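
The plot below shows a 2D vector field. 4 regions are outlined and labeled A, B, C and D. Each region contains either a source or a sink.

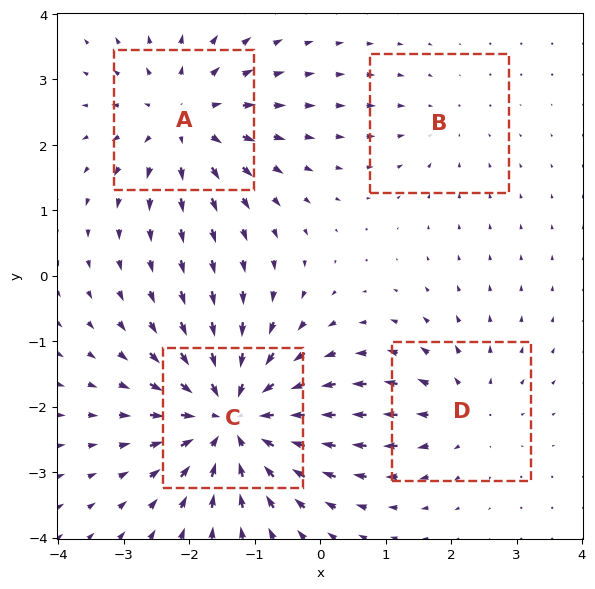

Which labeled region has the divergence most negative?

Divergence at each region's feature centre — A: about +5, B: about -2, C: about -7, D: about +3. Region C is most negative.

C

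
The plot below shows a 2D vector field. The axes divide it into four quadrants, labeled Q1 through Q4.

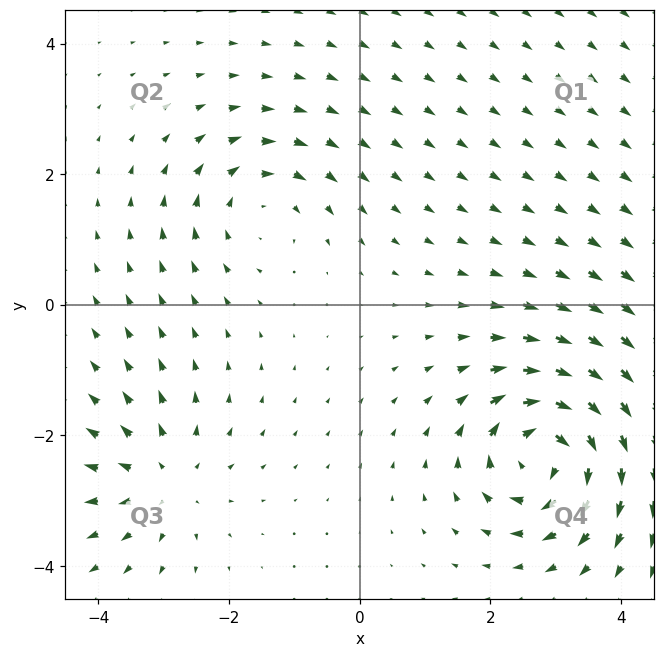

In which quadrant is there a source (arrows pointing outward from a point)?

The source sits at approximately (-3.0, -2.7), which lies in quadrant Q3. The divergence there is about +3, positive as expected for a source.

Q3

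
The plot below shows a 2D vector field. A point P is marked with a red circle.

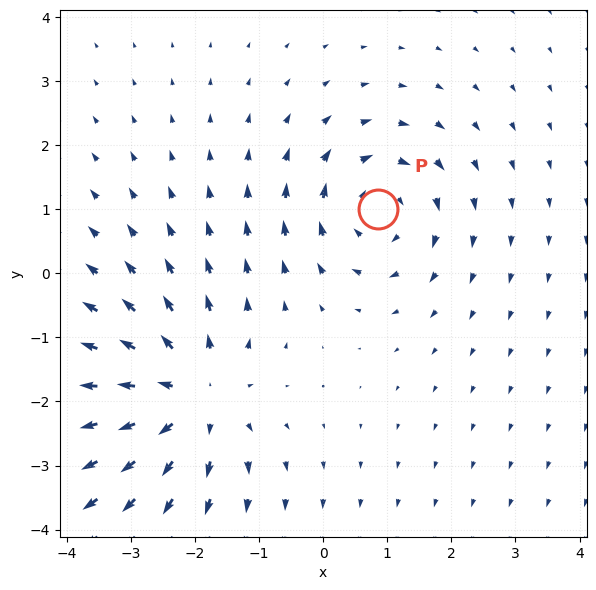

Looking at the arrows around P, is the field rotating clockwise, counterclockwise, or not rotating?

clockwise

Near P at (0.9, 1.0) the arrows circulate clockwise. The curl (z-component) there is about -3; negative curl means clockwise rotation.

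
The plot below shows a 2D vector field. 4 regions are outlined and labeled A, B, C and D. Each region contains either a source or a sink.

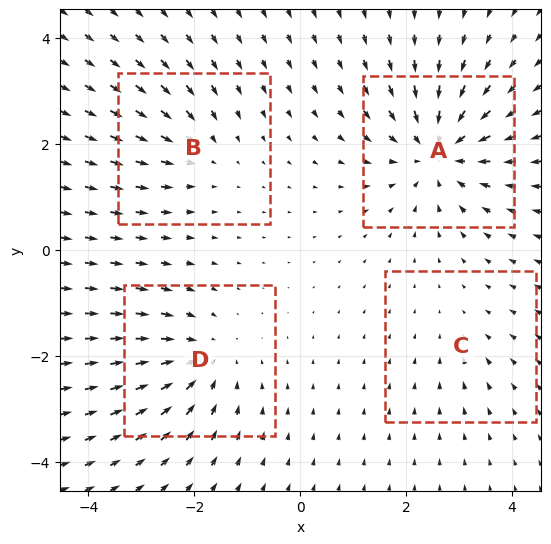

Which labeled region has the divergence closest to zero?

Divergence at each region's feature centre — A: about -7, B: about -3, C: about -2, D: about -5. Region C is closest to zero.

C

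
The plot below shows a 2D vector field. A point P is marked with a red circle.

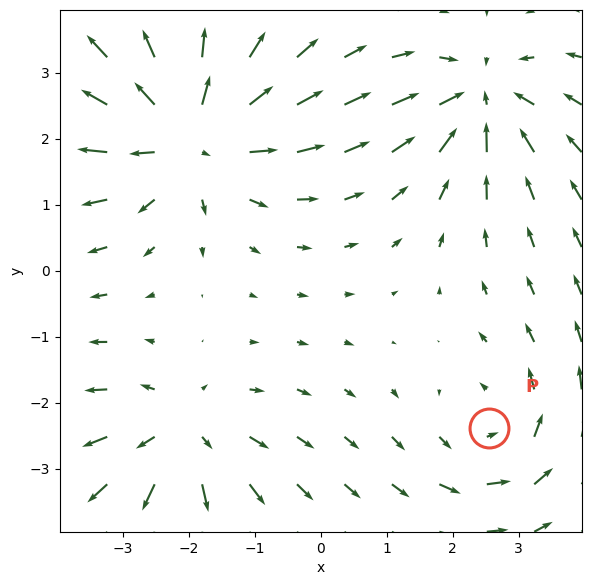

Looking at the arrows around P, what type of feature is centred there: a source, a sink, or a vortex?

At P (2.6, -2.4) the arrows circulate counterclockwise. Divergence ≈0, curl about +2 — near-zero divergence with nonzero curl is a vortex.

vortex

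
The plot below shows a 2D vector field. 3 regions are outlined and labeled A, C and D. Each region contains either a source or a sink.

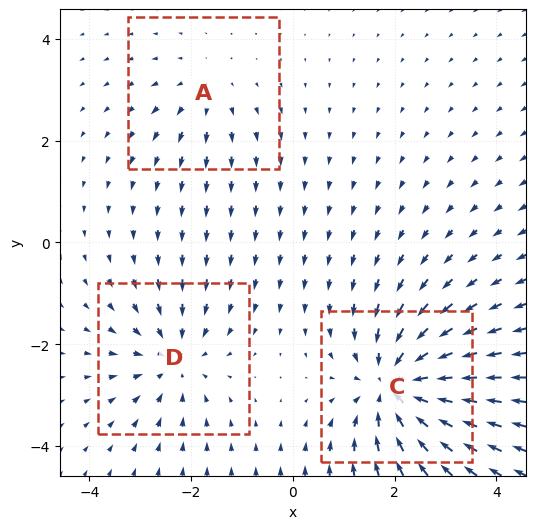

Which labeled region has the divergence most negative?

Divergence at each region's feature centre — A: about +2, C: about -5, D: about -3. Region C is most negative.

C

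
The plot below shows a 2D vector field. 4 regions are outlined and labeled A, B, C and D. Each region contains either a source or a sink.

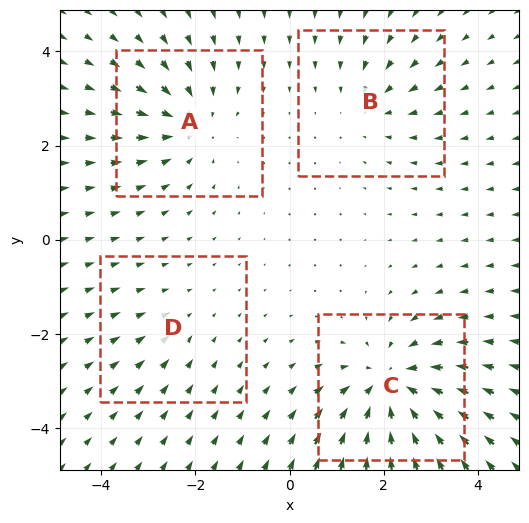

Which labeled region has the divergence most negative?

C

Divergence at each region's feature centre — A: about -4, B: about -3, C: about -6, D: about -2. Region C is most negative.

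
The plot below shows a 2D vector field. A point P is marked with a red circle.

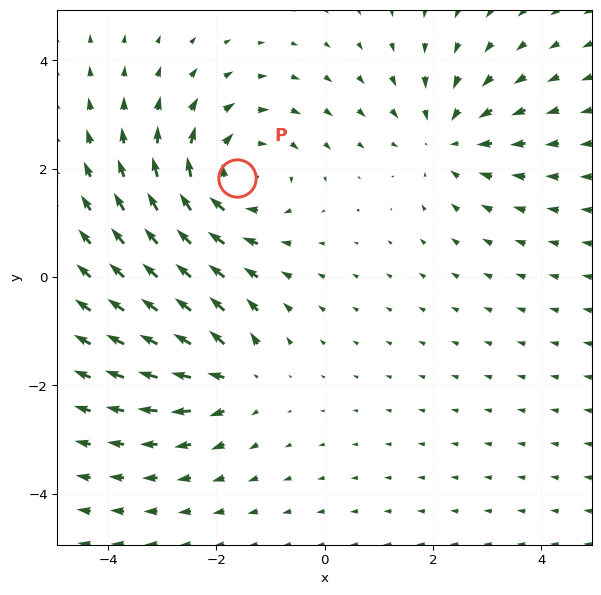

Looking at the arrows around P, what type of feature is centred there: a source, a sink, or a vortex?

vortex

At P (-1.6, 1.8) the arrows circulate clockwise. Divergence ≈0, curl about -4 — near-zero divergence with nonzero curl is a vortex.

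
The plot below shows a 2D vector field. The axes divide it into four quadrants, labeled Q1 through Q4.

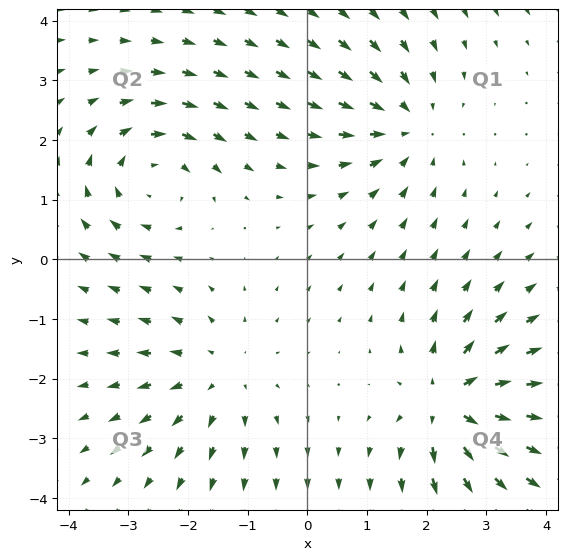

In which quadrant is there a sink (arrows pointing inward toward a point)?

The sink sits at approximately (1.7, 2.2), which lies in quadrant Q1. The divergence there is about -4, negative as expected for a sink.

Q1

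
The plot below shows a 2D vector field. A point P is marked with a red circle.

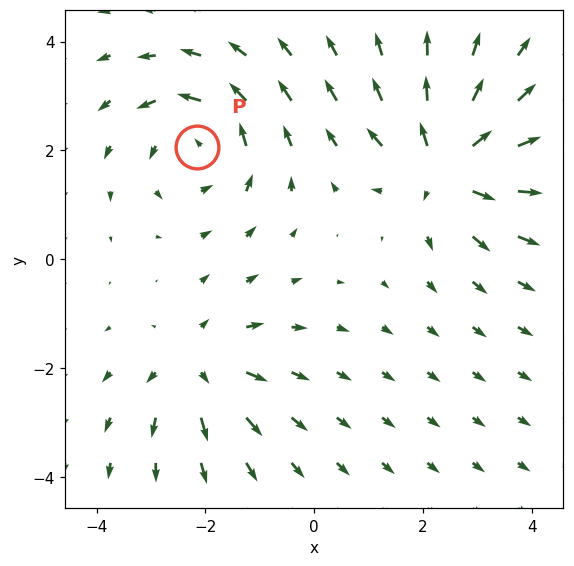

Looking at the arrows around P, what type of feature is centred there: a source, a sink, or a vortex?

At P (-2.2, 2.1) the arrows circulate counterclockwise. Divergence ≈0, curl about +4 — near-zero divergence with nonzero curl is a vortex.

vortex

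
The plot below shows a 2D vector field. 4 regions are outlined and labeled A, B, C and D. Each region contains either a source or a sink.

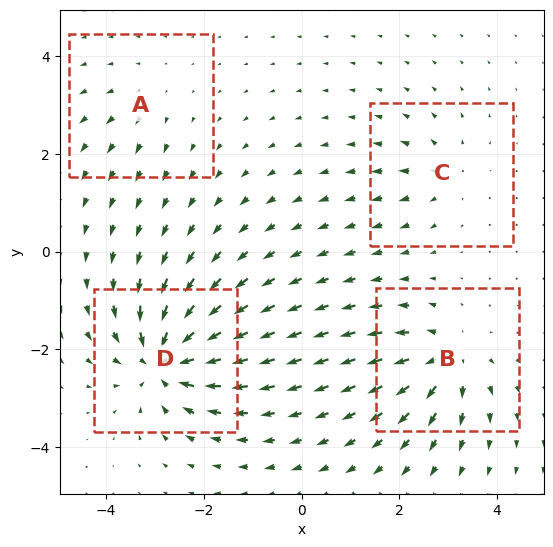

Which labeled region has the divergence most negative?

Divergence at each region's feature centre — A: about +3, B: about +6, C: about +4, D: about -9. Region D is most negative.

D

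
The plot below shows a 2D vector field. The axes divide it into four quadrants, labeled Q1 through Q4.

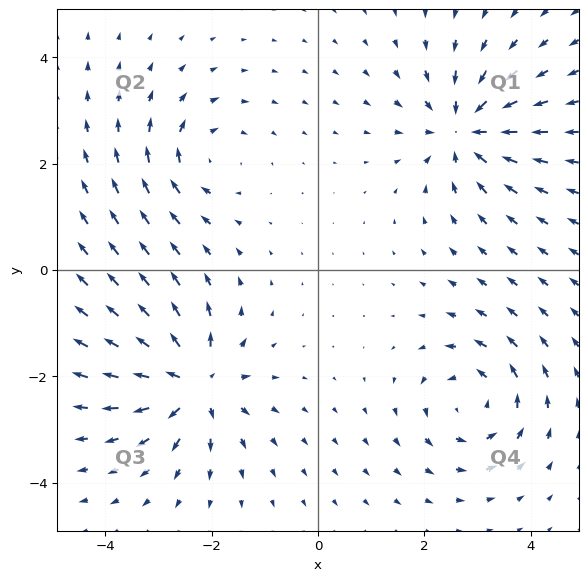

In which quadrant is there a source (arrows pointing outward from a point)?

Q3

The source sits at approximately (-2.3, -2.1), which lies in quadrant Q3. The divergence there is about +6, positive as expected for a source.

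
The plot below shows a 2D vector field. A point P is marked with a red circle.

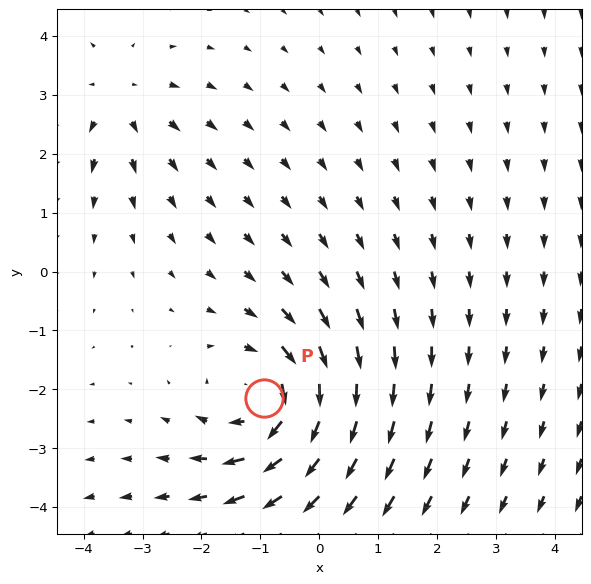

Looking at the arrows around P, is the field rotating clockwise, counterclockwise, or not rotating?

Near P at (-0.9, -2.2) the arrows circulate clockwise. The curl (z-component) there is about -5; negative curl means clockwise rotation.

clockwise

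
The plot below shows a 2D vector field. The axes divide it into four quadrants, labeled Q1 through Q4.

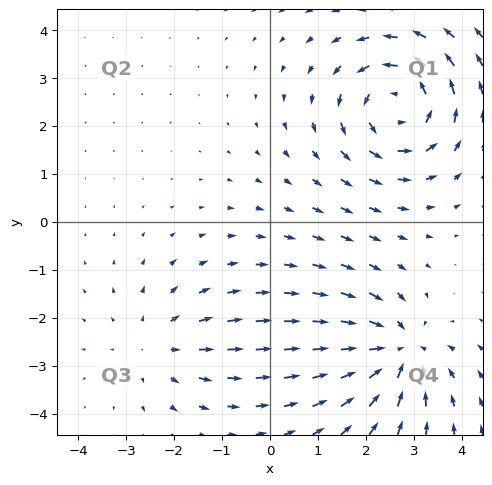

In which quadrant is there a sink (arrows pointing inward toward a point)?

Q4

The sink sits at approximately (2.7, -2.7), which lies in quadrant Q4. The divergence there is about -5, negative as expected for a sink.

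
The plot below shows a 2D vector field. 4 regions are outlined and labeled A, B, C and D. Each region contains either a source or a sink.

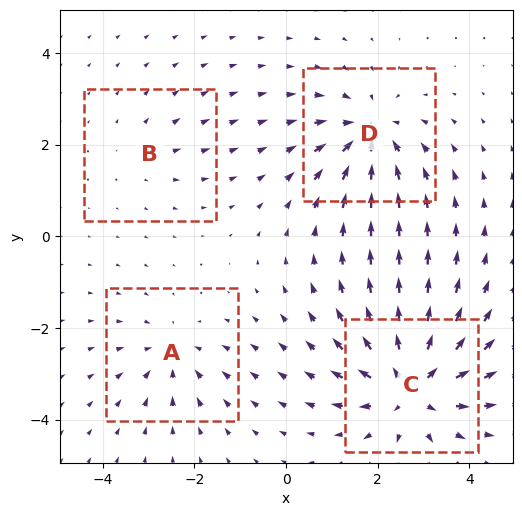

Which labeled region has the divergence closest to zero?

Divergence at each region's feature centre — A: about -4, B: about +2, C: about +7, D: about -5. Region B is closest to zero.

B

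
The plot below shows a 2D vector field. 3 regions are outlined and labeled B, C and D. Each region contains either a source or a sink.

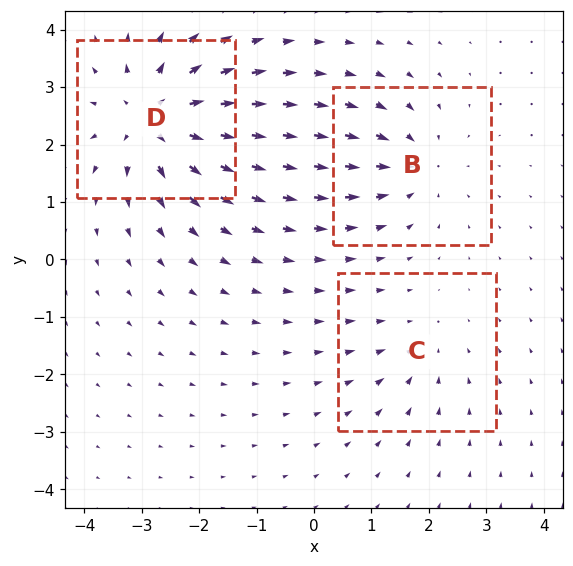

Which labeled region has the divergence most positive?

Divergence at each region's feature centre — B: about -3, C: about -2, D: about +5. Region D is most positive.

D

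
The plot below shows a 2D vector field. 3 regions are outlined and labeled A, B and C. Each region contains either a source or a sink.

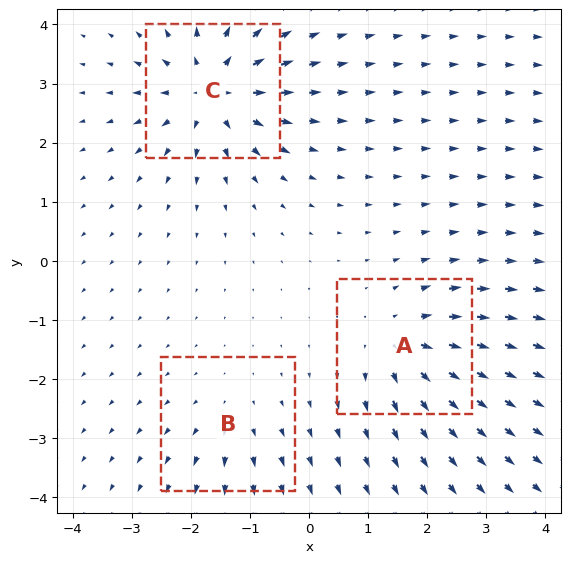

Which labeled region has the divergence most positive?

Divergence at each region's feature centre — A: about +4, B: about +2, C: about +6. Region C is most positive.

C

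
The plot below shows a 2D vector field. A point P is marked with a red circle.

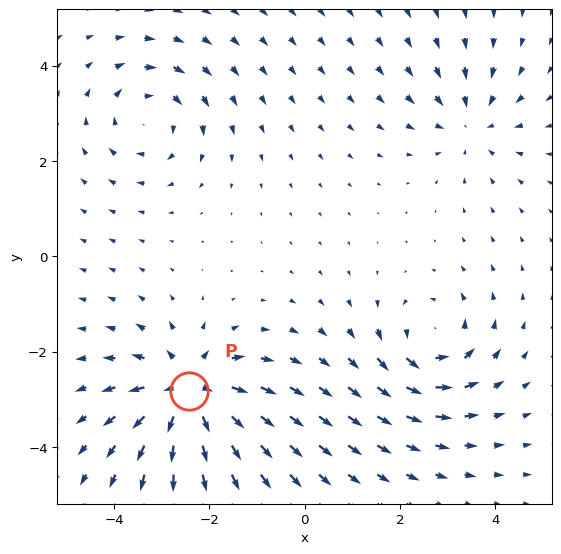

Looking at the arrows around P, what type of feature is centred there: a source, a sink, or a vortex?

At P (-2.4, -2.8) the arrows spread outward. Divergence about +6, curl ≈0 — positive divergence with near-zero curl is a source.

source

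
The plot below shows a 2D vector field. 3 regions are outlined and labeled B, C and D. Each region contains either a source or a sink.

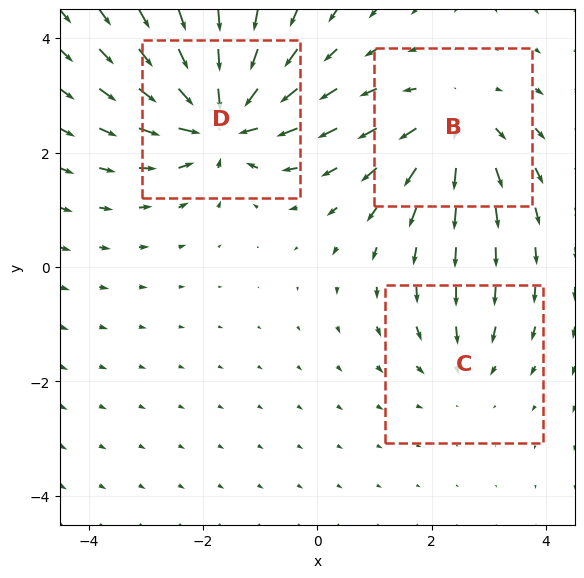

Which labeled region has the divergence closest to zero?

Divergence at each region's feature centre — B: about +4, C: about -2, D: about -5. Region C is closest to zero.

C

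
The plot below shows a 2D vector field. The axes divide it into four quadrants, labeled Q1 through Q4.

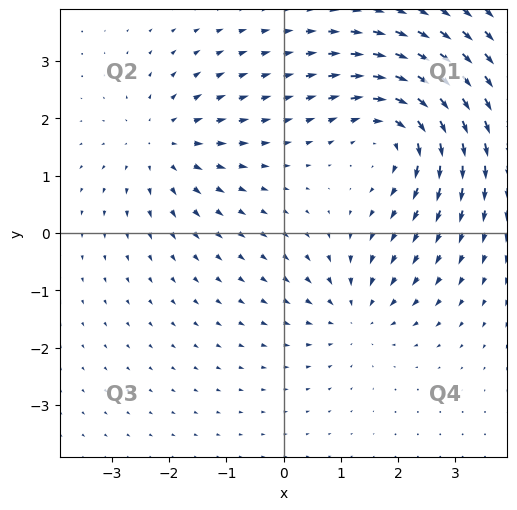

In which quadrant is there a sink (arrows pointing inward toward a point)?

The sink sits at approximately (1.3, -1.4), which lies in quadrant Q4. The divergence there is about -3, negative as expected for a sink.

Q4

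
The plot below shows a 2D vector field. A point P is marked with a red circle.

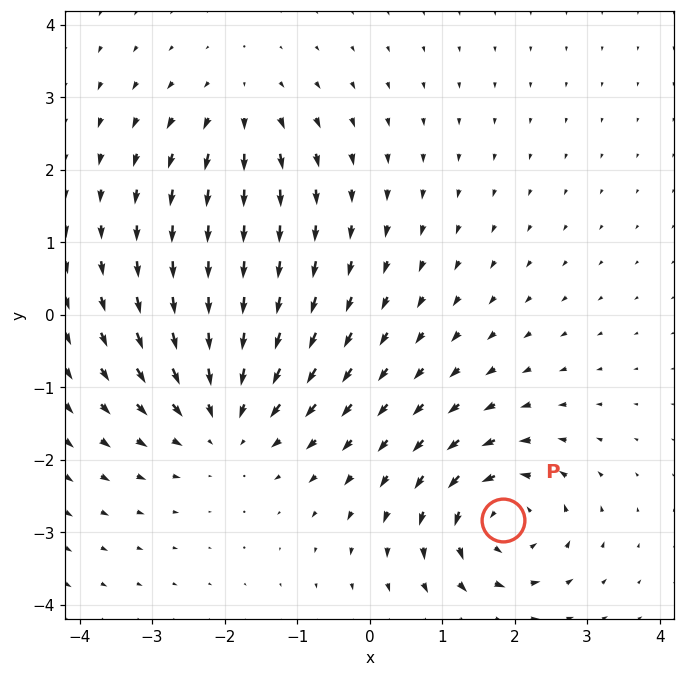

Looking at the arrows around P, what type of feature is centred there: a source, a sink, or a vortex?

At P (1.8, -2.8) the arrows circulate counterclockwise. Divergence ≈0, curl about +6 — near-zero divergence with nonzero curl is a vortex.

vortex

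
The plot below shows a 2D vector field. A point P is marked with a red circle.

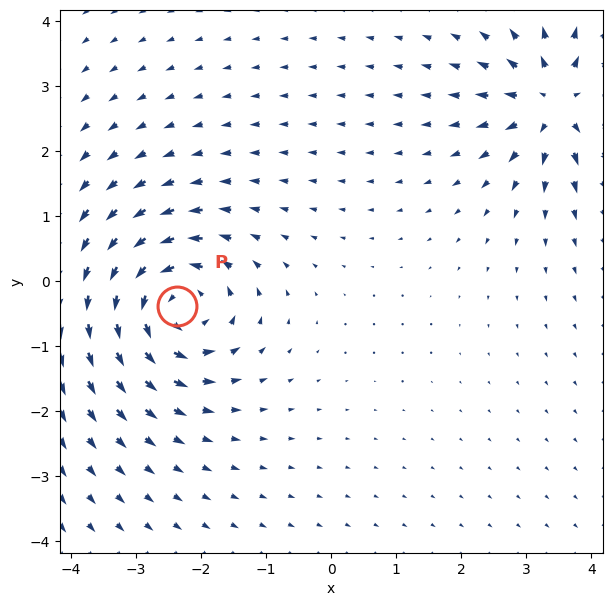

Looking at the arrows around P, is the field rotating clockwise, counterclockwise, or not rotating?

Near P at (-2.4, -0.4) the arrows circulate counterclockwise. The curl (z-component) there is about +4; positive curl means counterclockwise rotation.

counterclockwise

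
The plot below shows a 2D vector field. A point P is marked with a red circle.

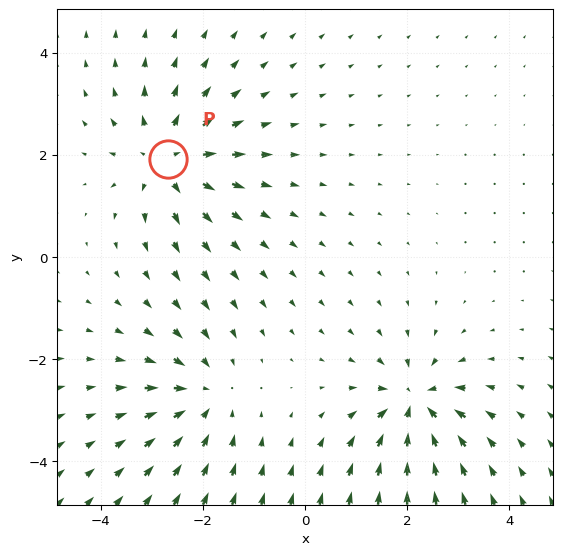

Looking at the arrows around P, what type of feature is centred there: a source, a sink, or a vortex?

source

At P (-2.7, 1.9) the arrows spread outward. Divergence about +4, curl ≈0 — positive divergence with near-zero curl is a source.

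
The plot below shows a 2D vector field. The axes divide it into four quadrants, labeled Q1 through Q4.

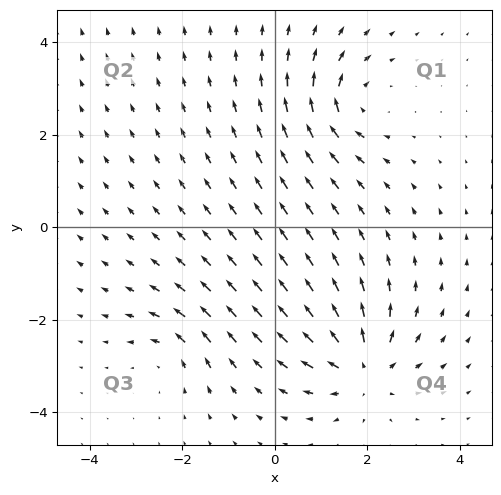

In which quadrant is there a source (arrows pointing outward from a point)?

The source sits at approximately (1.9, -3.0), which lies in quadrant Q4. The divergence there is about +6, positive as expected for a source.

Q4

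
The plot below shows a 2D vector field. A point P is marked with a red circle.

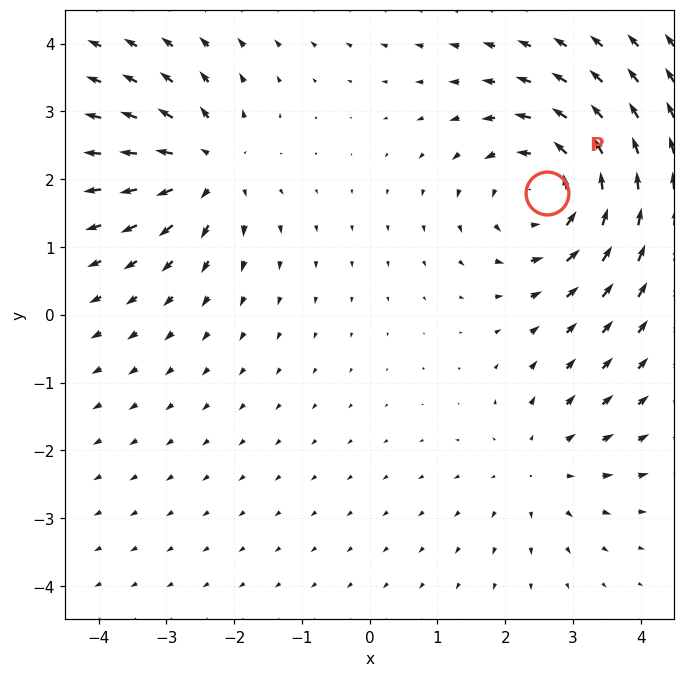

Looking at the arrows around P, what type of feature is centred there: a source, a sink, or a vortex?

vortex

At P (2.6, 1.8) the arrows circulate counterclockwise. Divergence ≈0, curl about +5 — near-zero divergence with nonzero curl is a vortex.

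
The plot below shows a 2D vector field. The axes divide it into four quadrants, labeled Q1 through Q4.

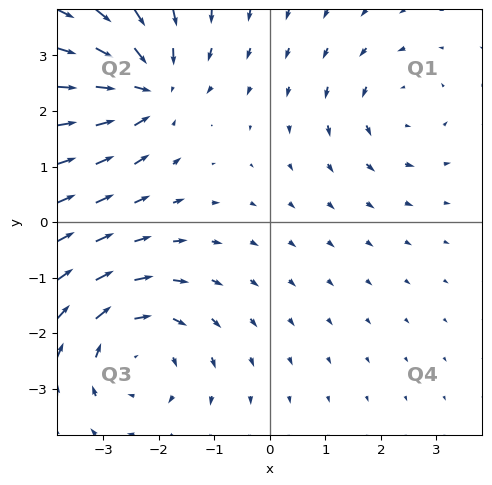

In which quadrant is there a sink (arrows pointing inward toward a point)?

The sink sits at approximately (-2.2, 2.4), which lies in quadrant Q2. The divergence there is about -5, negative as expected for a sink.

Q2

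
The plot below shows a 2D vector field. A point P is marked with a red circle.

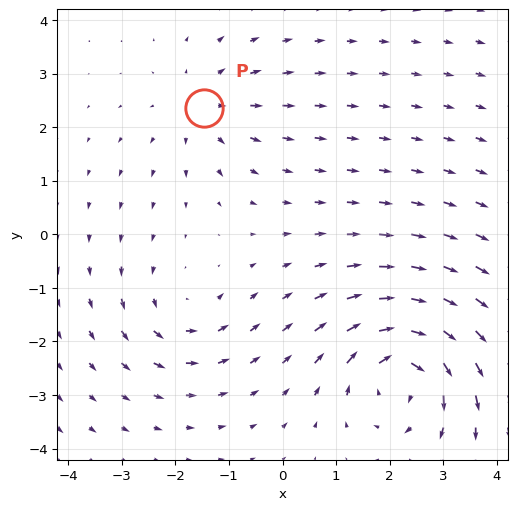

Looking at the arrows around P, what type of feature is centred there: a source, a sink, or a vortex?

source

At P (-1.5, 2.4) the arrows spread outward. Divergence about +3, curl ≈0 — positive divergence with near-zero curl is a source.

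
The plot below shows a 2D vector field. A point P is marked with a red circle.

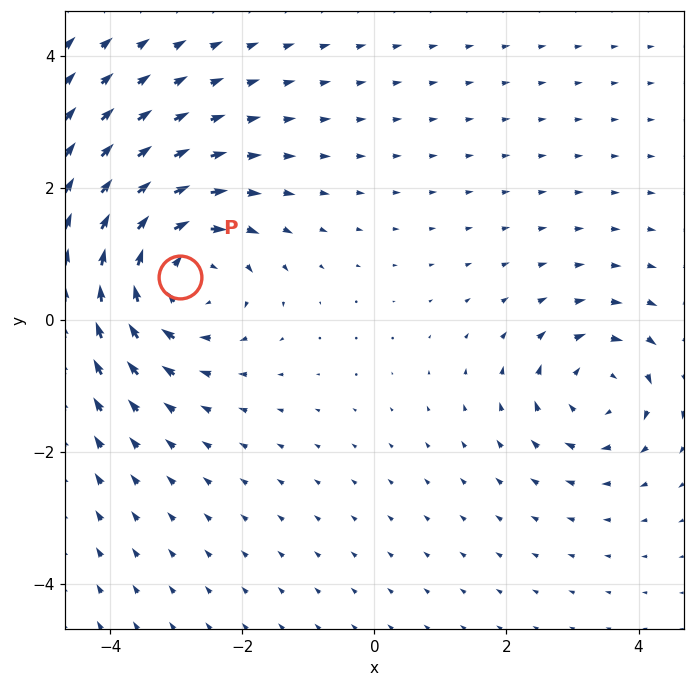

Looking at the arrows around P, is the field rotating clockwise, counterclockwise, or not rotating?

Near P at (-3.0, 0.6) the arrows circulate clockwise. The curl (z-component) there is about -4; negative curl means clockwise rotation.

clockwise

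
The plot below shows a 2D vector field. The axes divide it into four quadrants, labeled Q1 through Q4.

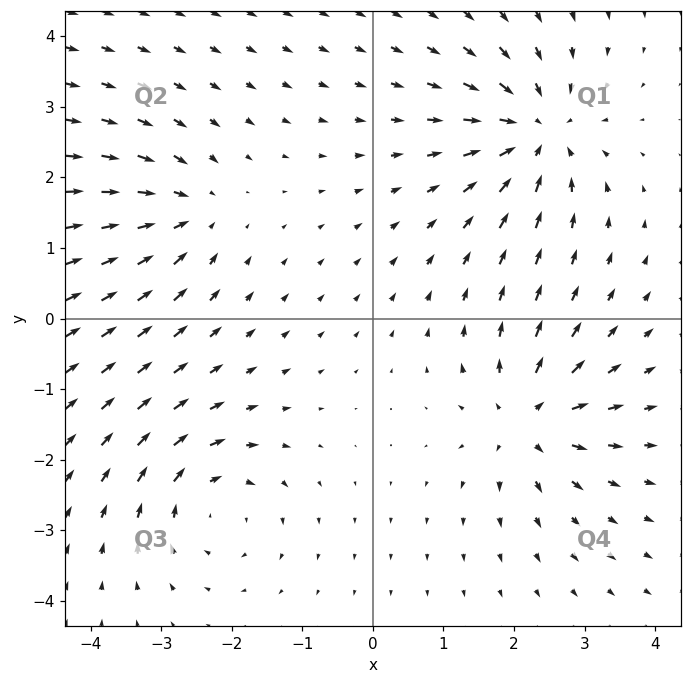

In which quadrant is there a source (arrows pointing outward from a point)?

Q4

The source sits at approximately (2.2, -1.4), which lies in quadrant Q4. The divergence there is about +6, positive as expected for a source.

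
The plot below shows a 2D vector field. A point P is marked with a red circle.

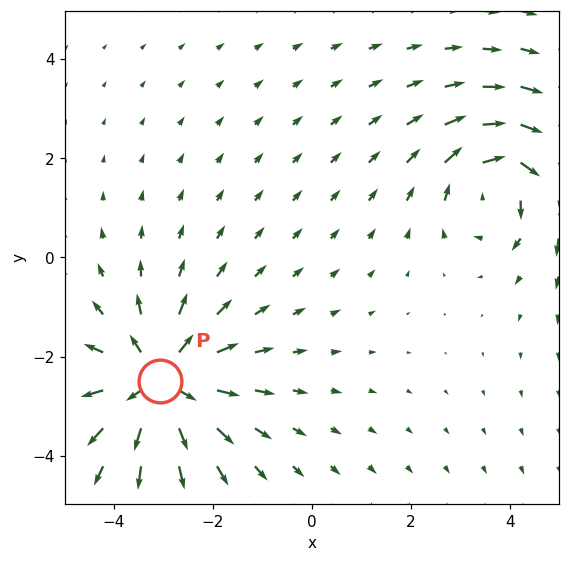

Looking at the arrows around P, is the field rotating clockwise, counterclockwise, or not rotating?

Near P at (-3.1, -2.5) the arrows show no circulation. The curl there is ≈0.

not rotating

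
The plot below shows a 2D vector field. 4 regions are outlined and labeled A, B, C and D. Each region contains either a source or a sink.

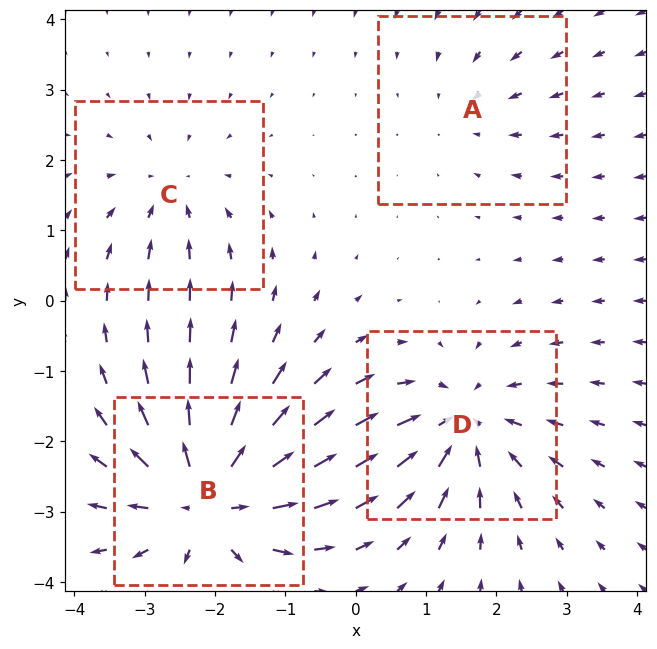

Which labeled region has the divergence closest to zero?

A

Divergence at each region's feature centre — A: about -2, B: about +7, C: about -3, D: about -5. Region A is closest to zero.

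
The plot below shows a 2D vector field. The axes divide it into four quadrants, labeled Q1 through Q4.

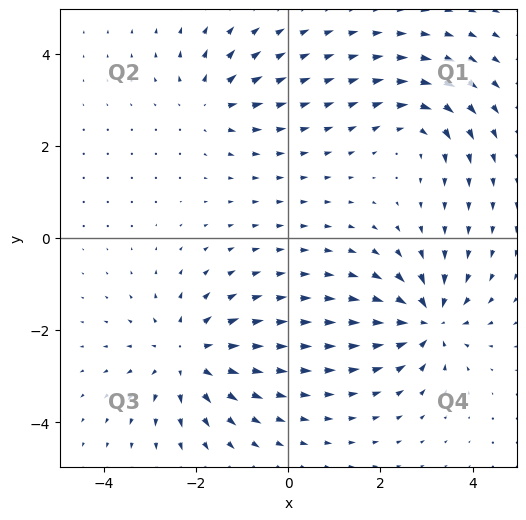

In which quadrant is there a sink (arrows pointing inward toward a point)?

The sink sits at approximately (3.0, -1.8), which lies in quadrant Q4. The divergence there is about -6, negative as expected for a sink.

Q4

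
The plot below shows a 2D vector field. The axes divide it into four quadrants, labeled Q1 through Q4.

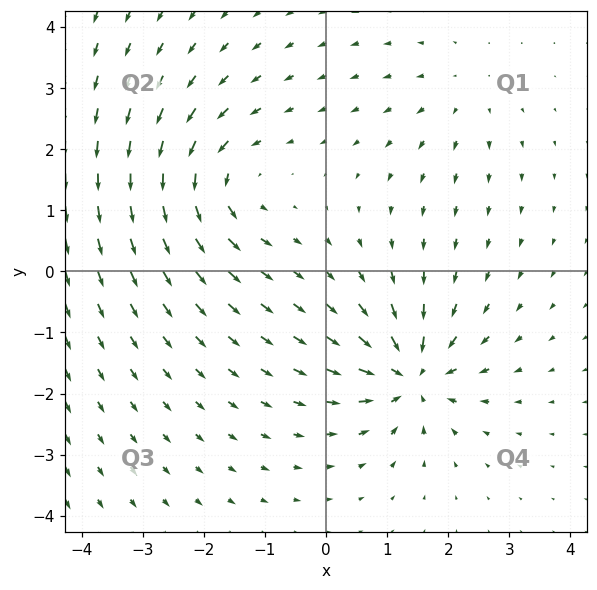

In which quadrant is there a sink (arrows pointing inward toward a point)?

The sink sits at approximately (1.4, -1.7), which lies in quadrant Q4. The divergence there is about -7, negative as expected for a sink.

Q4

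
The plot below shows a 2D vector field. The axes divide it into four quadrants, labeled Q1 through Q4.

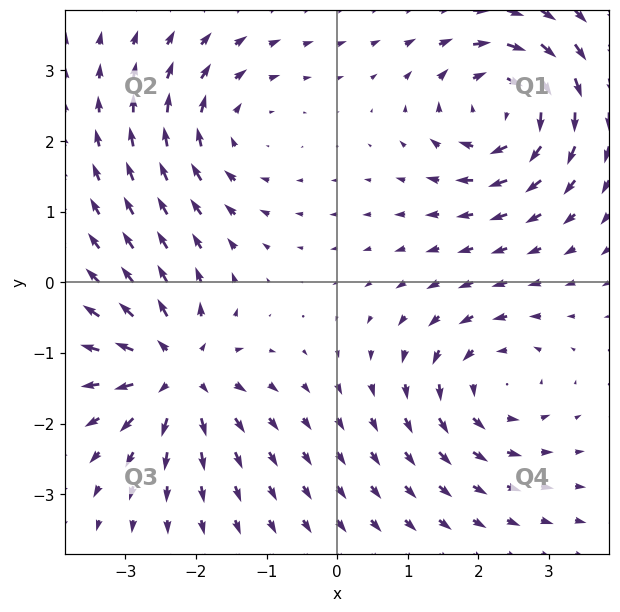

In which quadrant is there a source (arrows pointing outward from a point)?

Q3

The source sits at approximately (-2.3, -1.3), which lies in quadrant Q3. The divergence there is about +6, positive as expected for a source.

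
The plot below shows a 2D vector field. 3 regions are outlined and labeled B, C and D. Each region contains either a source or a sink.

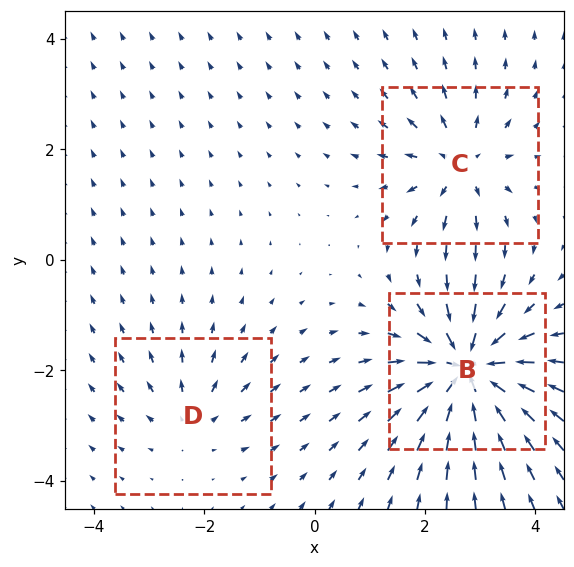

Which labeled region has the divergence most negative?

Divergence at each region's feature centre — B: about -7, C: about +4, D: about +2. Region B is most negative.

B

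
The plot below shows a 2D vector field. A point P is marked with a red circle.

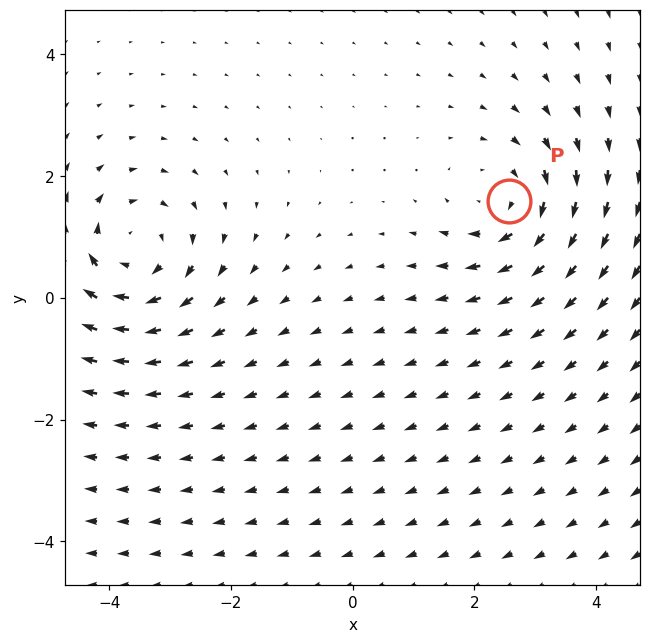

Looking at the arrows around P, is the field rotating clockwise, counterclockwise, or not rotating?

clockwise

Near P at (2.6, 1.6) the arrows circulate clockwise. The curl (z-component) there is about -4; negative curl means clockwise rotation.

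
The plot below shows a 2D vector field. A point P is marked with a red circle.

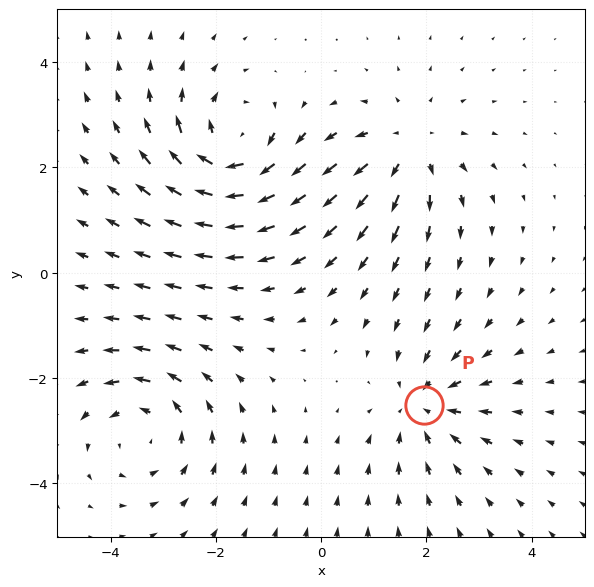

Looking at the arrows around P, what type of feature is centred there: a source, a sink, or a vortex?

sink

At P (2.0, -2.5) the arrows converge inward. Divergence about -4, curl ≈0 — negative divergence with near-zero curl is a sink.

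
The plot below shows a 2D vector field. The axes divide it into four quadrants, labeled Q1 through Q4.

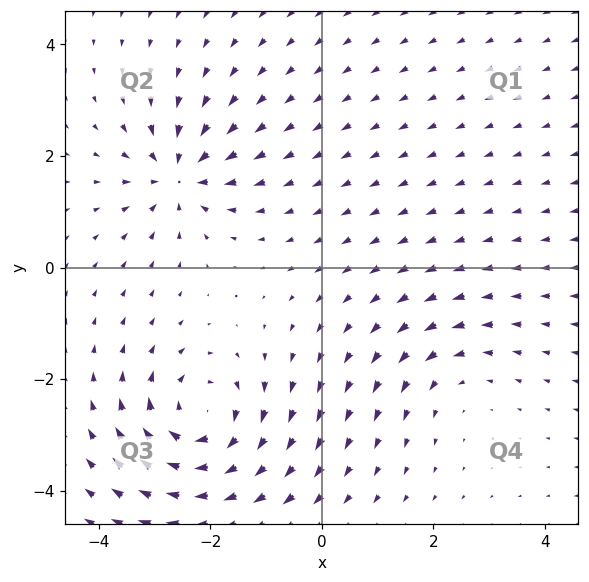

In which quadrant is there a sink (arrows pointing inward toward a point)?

The sink sits at approximately (-2.6, 1.7), which lies in quadrant Q2. The divergence there is about -5, negative as expected for a sink.

Q2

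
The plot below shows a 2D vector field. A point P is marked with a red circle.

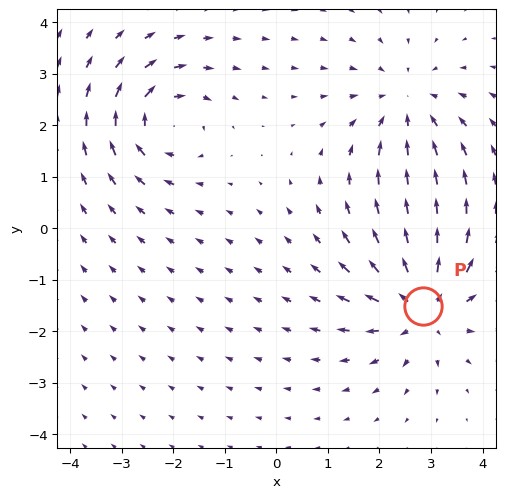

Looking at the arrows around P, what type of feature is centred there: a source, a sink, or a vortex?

source

At P (2.8, -1.5) the arrows spread outward. Divergence about +5, curl ≈0 — positive divergence with near-zero curl is a source.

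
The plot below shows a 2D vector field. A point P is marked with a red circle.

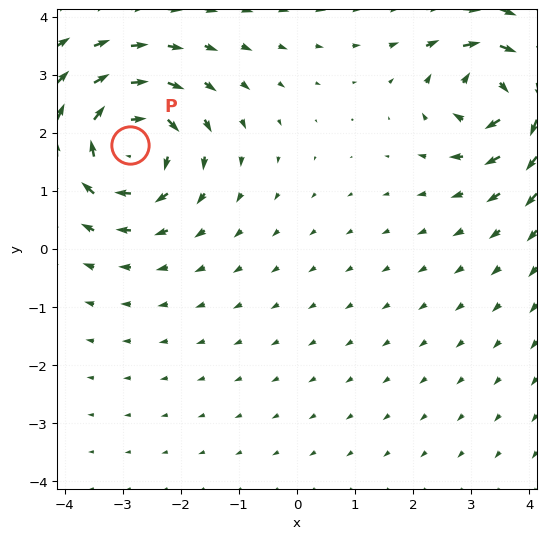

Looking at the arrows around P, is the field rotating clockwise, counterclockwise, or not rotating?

clockwise

Near P at (-2.9, 1.8) the arrows circulate clockwise. The curl (z-component) there is about -5; negative curl means clockwise rotation.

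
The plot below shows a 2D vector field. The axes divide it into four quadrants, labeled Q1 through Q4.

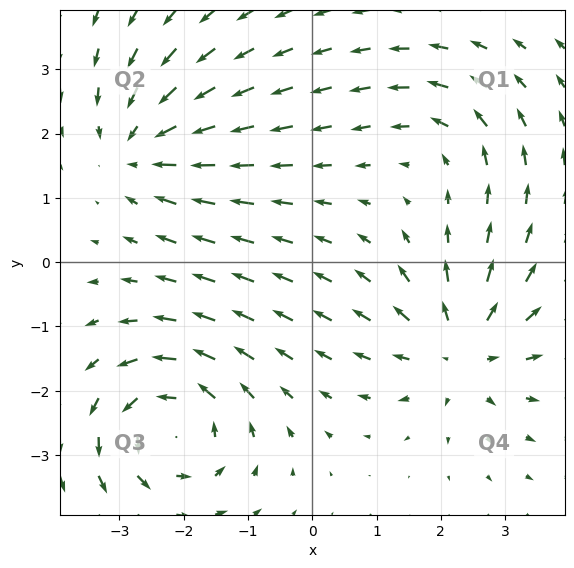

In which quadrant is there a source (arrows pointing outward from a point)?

Q4

The source sits at approximately (2.3, -1.4), which lies in quadrant Q4. The divergence there is about +4, positive as expected for a source.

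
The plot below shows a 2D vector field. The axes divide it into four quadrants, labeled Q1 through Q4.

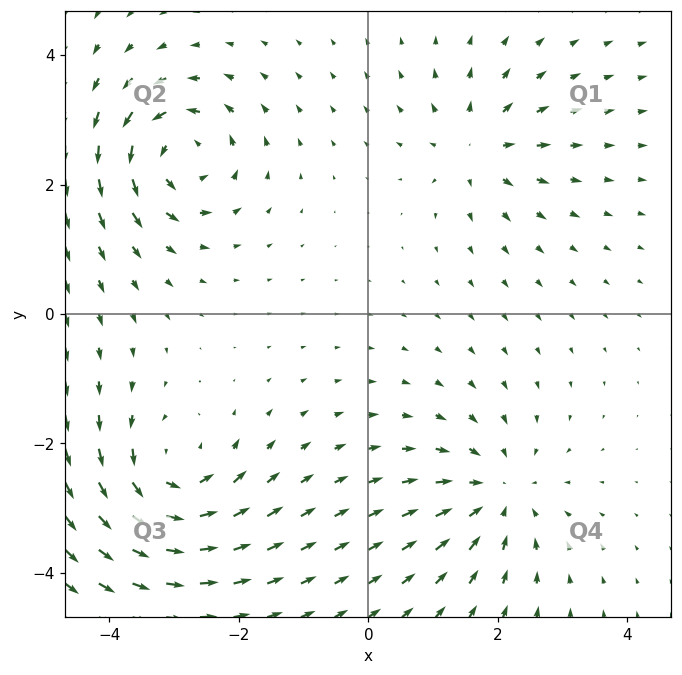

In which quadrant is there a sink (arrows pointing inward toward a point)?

Q4

The sink sits at approximately (2.0, -2.8), which lies in quadrant Q4. The divergence there is about -4, negative as expected for a sink.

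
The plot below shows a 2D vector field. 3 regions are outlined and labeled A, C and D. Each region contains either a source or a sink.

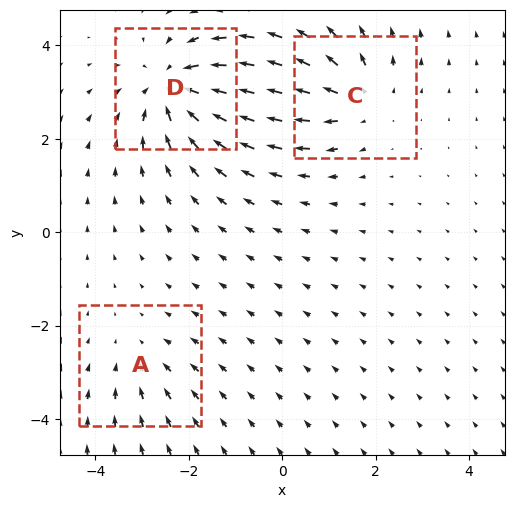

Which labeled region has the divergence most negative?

D

Divergence at each region's feature centre — A: about -2, C: about +3, D: about -4. Region D is most negative.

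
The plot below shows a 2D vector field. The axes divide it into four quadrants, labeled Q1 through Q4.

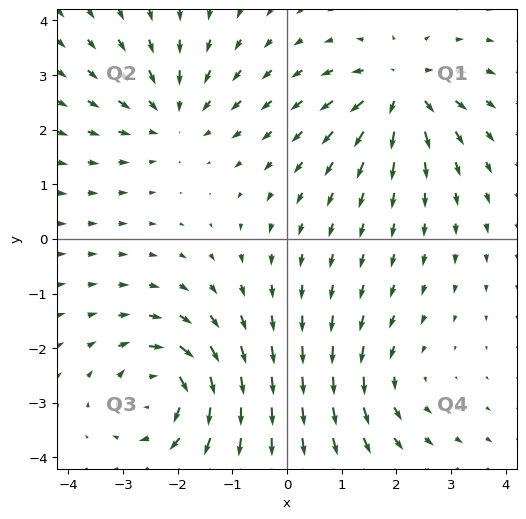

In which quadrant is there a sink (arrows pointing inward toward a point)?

The sink sits at approximately (-2.1, 2.3), which lies in quadrant Q2. The divergence there is about -3, negative as expected for a sink.

Q2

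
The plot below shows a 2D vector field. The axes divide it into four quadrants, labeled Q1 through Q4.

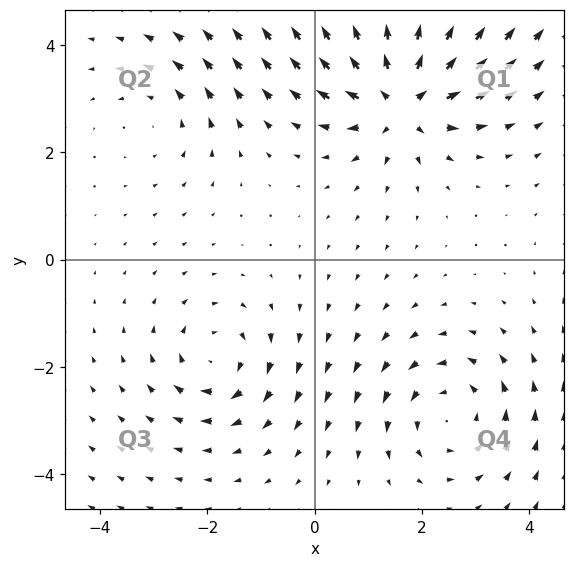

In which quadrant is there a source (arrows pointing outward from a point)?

Q1

The source sits at approximately (1.6, 3.0), which lies in quadrant Q1. The divergence there is about +6, positive as expected for a source.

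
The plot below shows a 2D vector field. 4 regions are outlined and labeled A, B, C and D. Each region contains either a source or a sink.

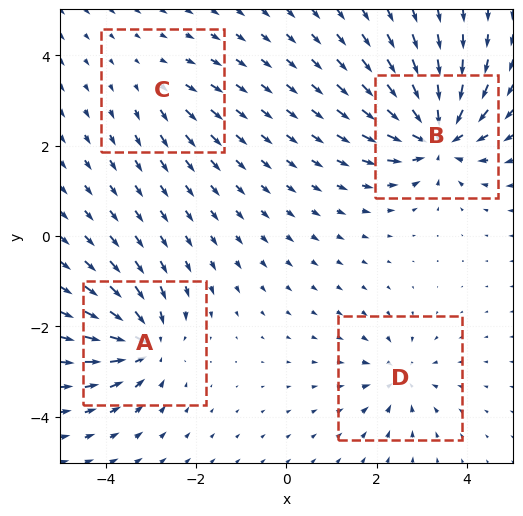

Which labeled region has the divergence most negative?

Divergence at each region's feature centre — A: about -6, B: about -8, C: about +3, D: about -4. Region B is most negative.

B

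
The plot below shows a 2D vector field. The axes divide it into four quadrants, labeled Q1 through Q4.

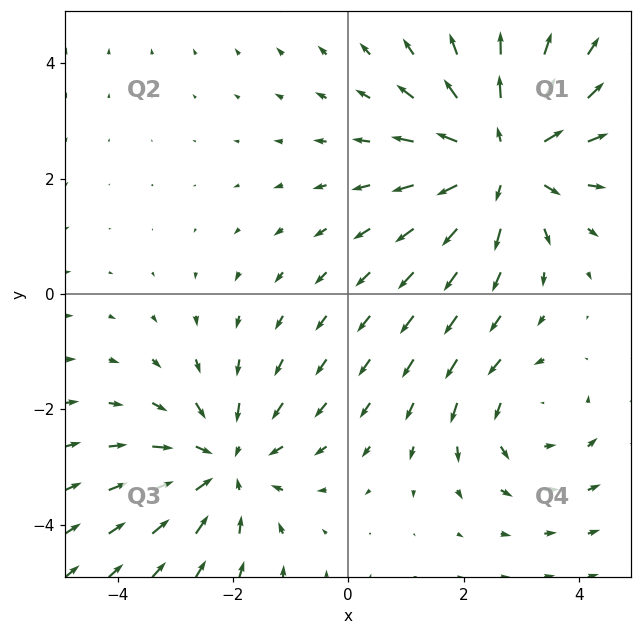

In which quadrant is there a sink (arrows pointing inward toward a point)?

The sink sits at approximately (-2.1, -3.0), which lies in quadrant Q3. The divergence there is about -3, negative as expected for a sink.

Q3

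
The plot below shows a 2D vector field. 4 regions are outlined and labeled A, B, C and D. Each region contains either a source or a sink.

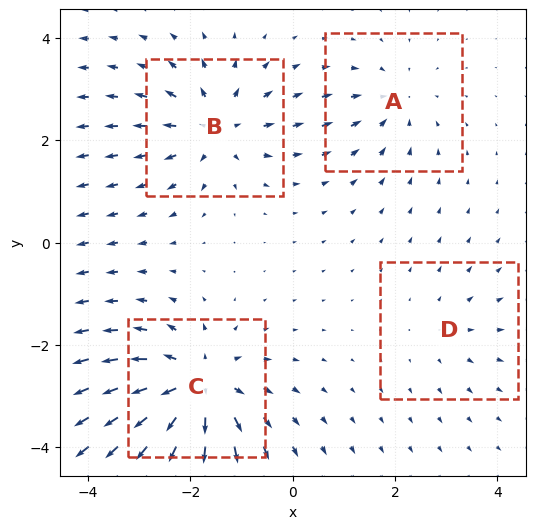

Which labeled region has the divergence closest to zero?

Divergence at each region's feature centre — A: about -3, B: about +5, C: about +7, D: about +2. Region D is closest to zero.

D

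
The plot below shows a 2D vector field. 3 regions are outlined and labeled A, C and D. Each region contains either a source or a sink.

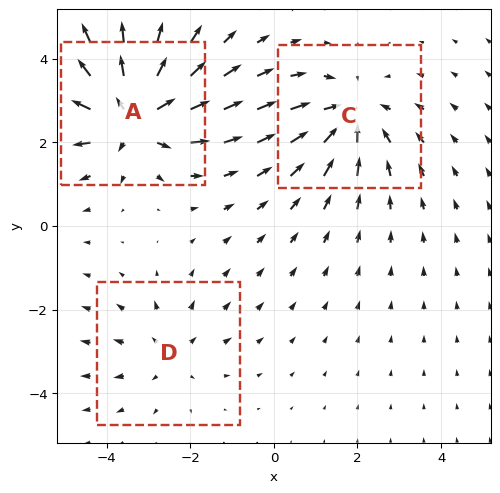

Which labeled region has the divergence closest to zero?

D

Divergence at each region's feature centre — A: about +4, C: about -3, D: about +2. Region D is closest to zero.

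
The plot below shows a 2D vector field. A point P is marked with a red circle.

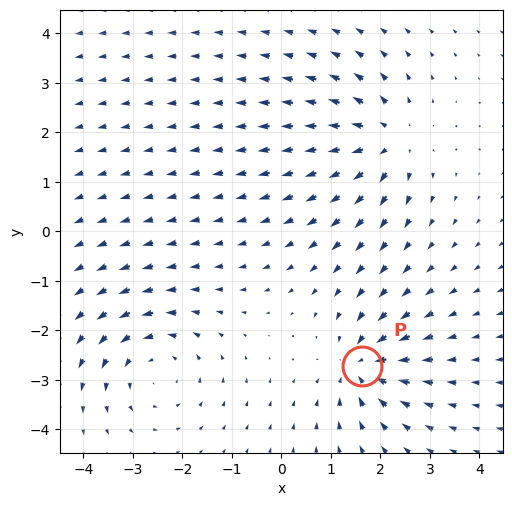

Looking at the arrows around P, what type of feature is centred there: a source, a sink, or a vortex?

sink

At P (1.6, -2.7) the arrows converge inward. Divergence about -4, curl ≈0 — negative divergence with near-zero curl is a sink.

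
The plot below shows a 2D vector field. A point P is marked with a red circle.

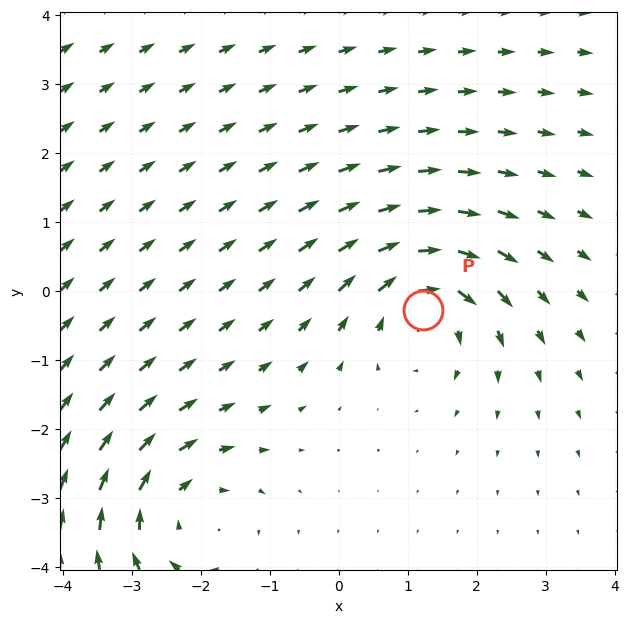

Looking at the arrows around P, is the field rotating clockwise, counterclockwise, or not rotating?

Near P at (1.2, -0.3) the arrows circulate clockwise. The curl (z-component) there is about -3; negative curl means clockwise rotation.

clockwise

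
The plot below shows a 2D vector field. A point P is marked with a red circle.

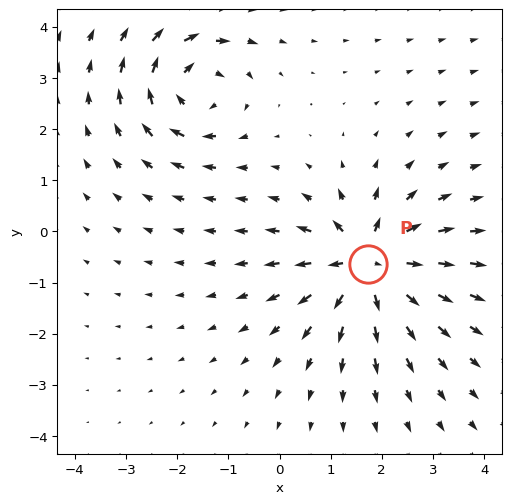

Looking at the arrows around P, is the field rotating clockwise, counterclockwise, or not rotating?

Near P at (1.7, -0.6) the arrows show no circulation. The curl there is ≈0.

not rotating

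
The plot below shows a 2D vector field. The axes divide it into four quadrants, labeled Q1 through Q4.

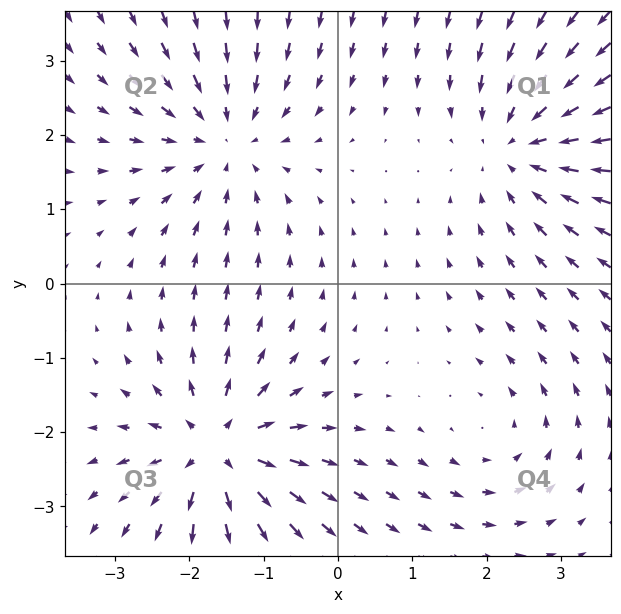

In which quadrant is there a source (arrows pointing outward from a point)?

The source sits at approximately (-1.6, -2.2), which lies in quadrant Q3. The divergence there is about +7, positive as expected for a source.

Q3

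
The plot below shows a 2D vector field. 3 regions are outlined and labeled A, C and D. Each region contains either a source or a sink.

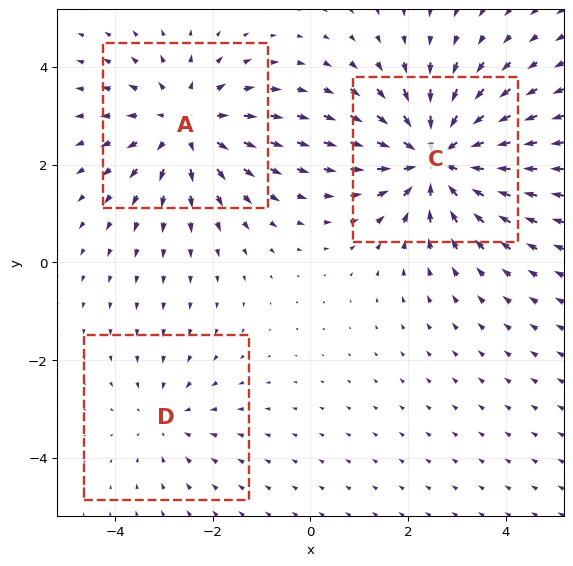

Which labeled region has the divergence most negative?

Divergence at each region's feature centre — A: about +3, C: about -4, D: about -2. Region C is most negative.

C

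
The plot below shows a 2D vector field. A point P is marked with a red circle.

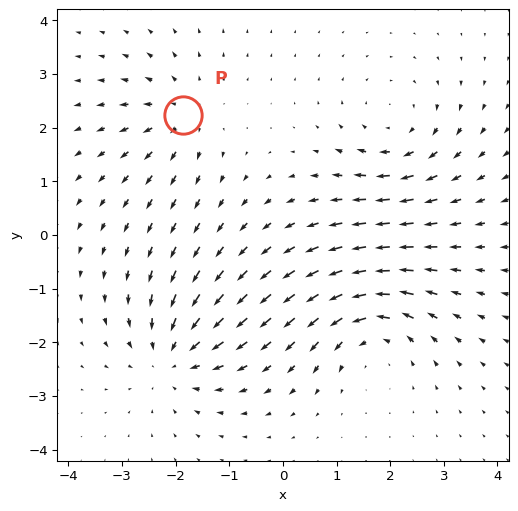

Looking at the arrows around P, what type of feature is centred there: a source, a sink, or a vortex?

source

At P (-1.9, 2.2) the arrows spread outward. Divergence about +4, curl ≈0 — positive divergence with near-zero curl is a source.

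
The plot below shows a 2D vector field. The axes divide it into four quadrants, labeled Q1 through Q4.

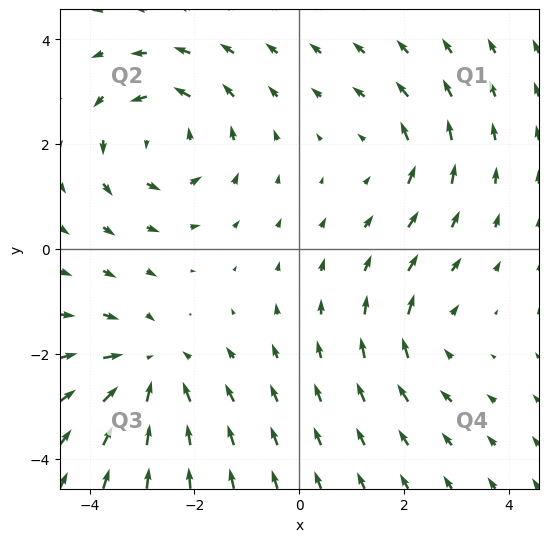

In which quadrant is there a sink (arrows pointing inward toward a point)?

The sink sits at approximately (-2.9, -2.3), which lies in quadrant Q3. The divergence there is about -4, negative as expected for a sink.

Q3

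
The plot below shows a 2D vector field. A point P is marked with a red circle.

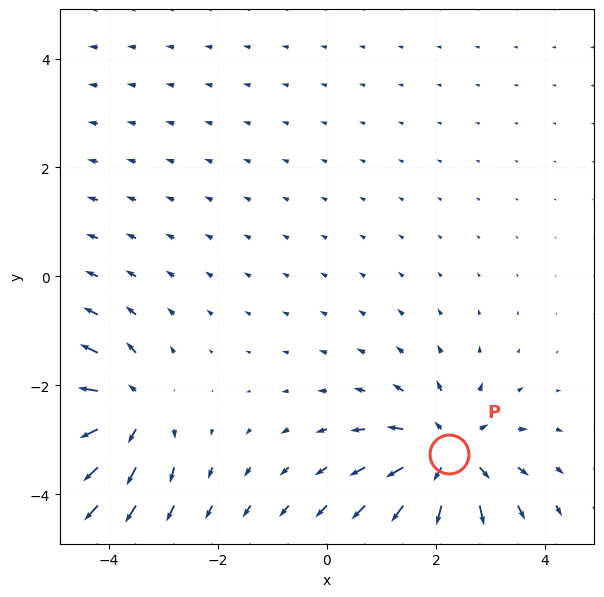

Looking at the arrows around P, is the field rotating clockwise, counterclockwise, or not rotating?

not rotating

Near P at (2.2, -3.3) the arrows show no circulation. The curl there is ≈0.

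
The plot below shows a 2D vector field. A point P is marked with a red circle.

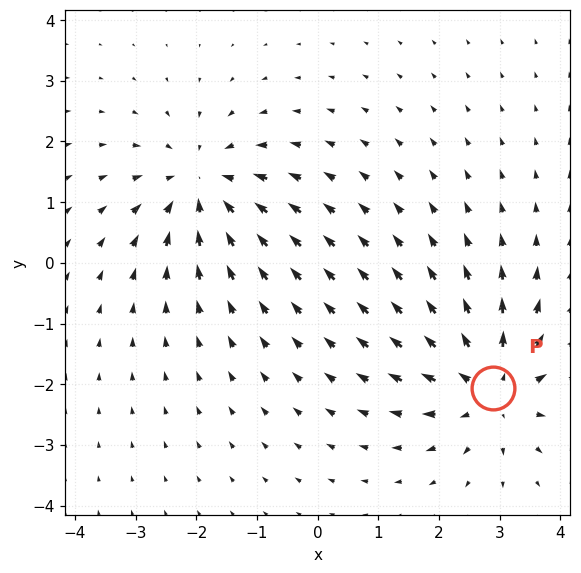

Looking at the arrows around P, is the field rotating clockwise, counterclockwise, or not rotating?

not rotating

Near P at (2.9, -2.1) the arrows show no circulation. The curl there is ≈0.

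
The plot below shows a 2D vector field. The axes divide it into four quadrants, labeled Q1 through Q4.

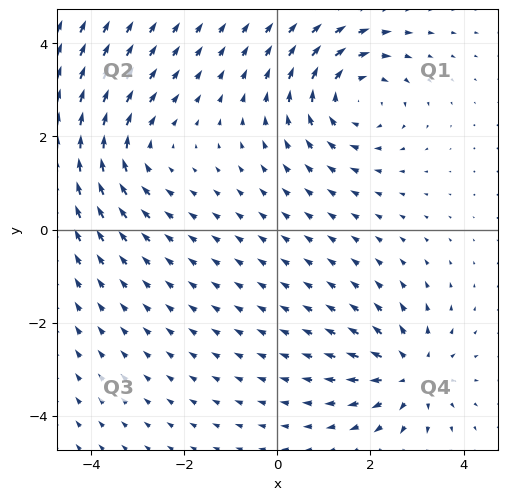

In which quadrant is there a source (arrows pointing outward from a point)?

The source sits at approximately (2.9, -3.1), which lies in quadrant Q4. The divergence there is about +4, positive as expected for a source.

Q4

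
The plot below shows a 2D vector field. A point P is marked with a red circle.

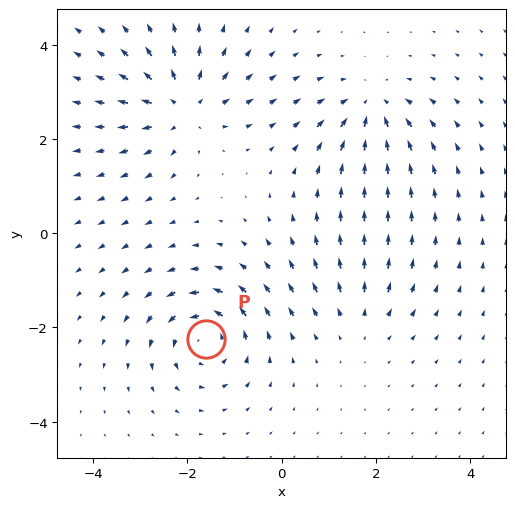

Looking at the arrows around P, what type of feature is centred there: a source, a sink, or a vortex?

vortex

At P (-1.6, -2.2) the arrows circulate counterclockwise. Divergence ≈0, curl about +5 — near-zero divergence with nonzero curl is a vortex.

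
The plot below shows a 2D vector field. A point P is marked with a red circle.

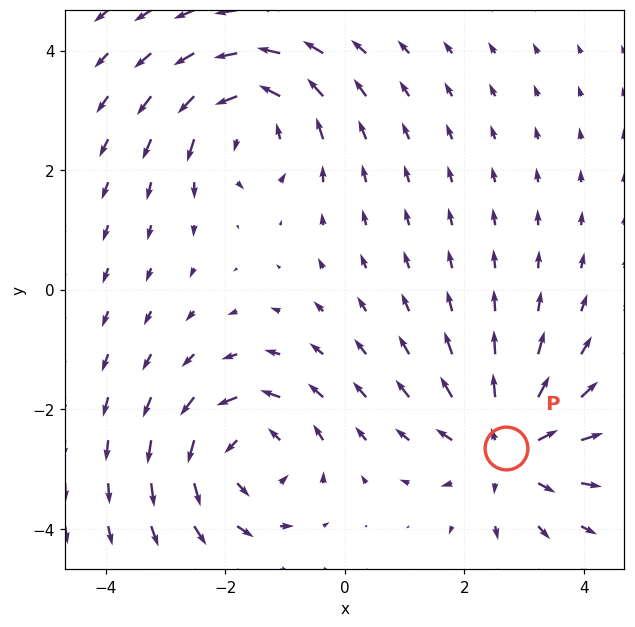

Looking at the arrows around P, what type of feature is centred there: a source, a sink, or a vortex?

source

At P (2.7, -2.7) the arrows spread outward. Divergence about +5, curl ≈0 — positive divergence with near-zero curl is a source.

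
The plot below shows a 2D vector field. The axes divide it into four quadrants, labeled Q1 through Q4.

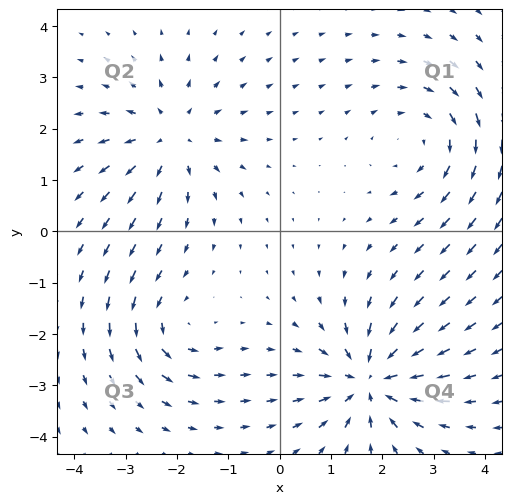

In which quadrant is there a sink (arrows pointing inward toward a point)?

Q4

The sink sits at approximately (1.8, -2.9), which lies in quadrant Q4. The divergence there is about -5, negative as expected for a sink.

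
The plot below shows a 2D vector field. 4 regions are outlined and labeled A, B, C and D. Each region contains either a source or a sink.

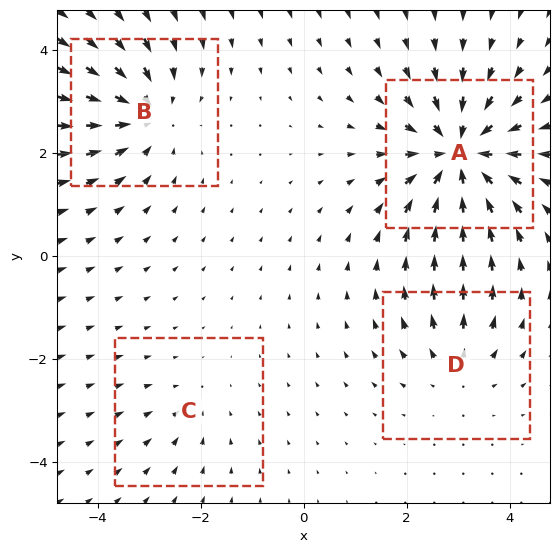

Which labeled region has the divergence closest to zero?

C

Divergence at each region's feature centre — A: about -7, B: about -5, C: about -2, D: about +3. Region C is closest to zero.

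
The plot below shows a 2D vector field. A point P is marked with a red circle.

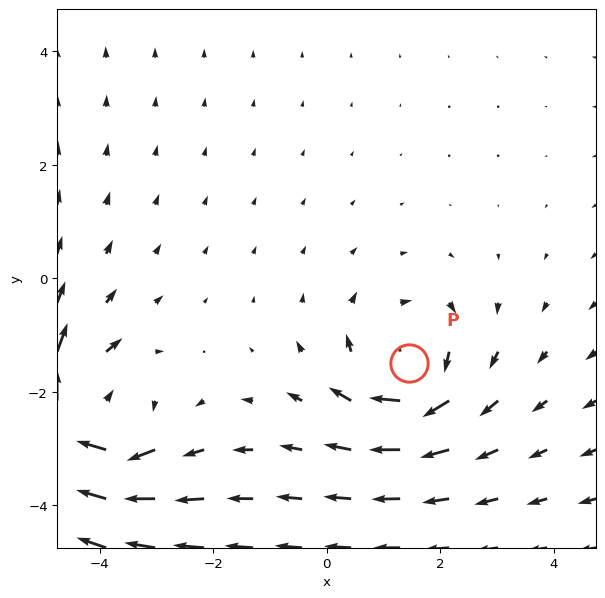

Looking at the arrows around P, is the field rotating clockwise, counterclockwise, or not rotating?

clockwise

Near P at (1.5, -1.5) the arrows circulate clockwise. The curl (z-component) there is about -4; negative curl means clockwise rotation.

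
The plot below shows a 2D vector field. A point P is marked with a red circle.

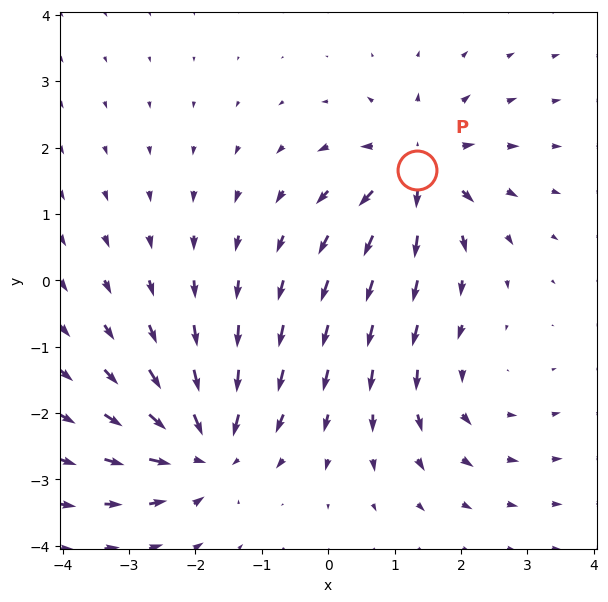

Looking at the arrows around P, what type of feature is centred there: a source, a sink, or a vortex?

source

At P (1.3, 1.7) the arrows spread outward. Divergence about +5, curl ≈0 — positive divergence with near-zero curl is a source.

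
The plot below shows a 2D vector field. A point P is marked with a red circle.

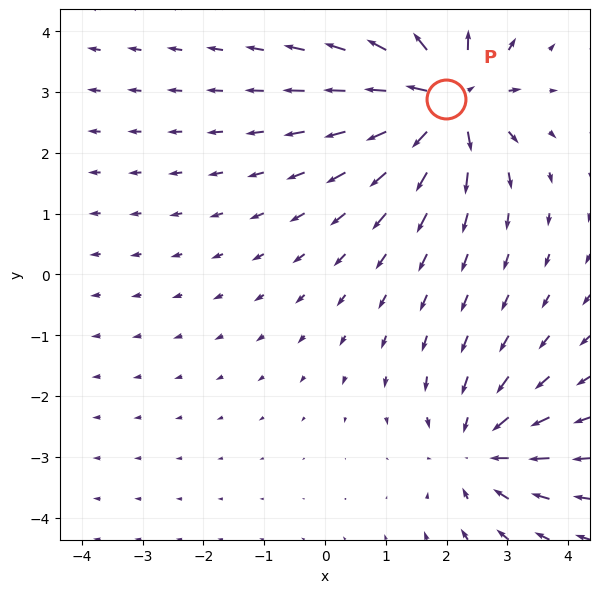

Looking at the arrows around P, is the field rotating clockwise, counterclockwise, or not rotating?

not rotating

Near P at (2.0, 2.9) the arrows show no circulation. The curl there is ≈0.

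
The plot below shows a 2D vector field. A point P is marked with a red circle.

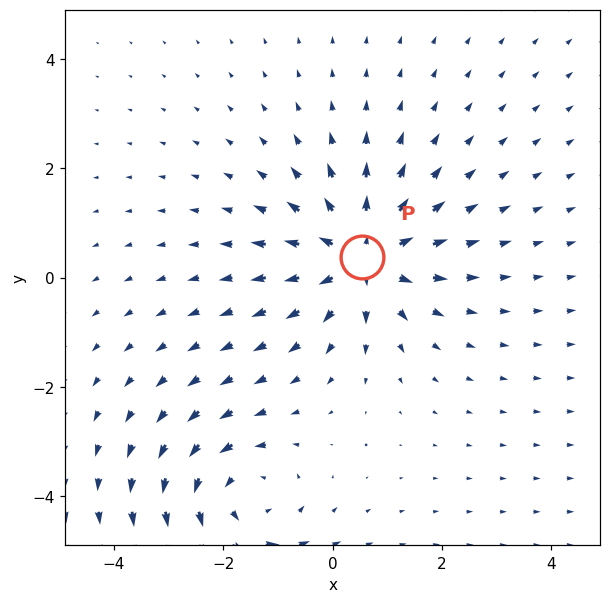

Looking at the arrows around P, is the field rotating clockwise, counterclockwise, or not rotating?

Near P at (0.5, 0.4) the arrows show no circulation. The curl there is ≈0.

not rotating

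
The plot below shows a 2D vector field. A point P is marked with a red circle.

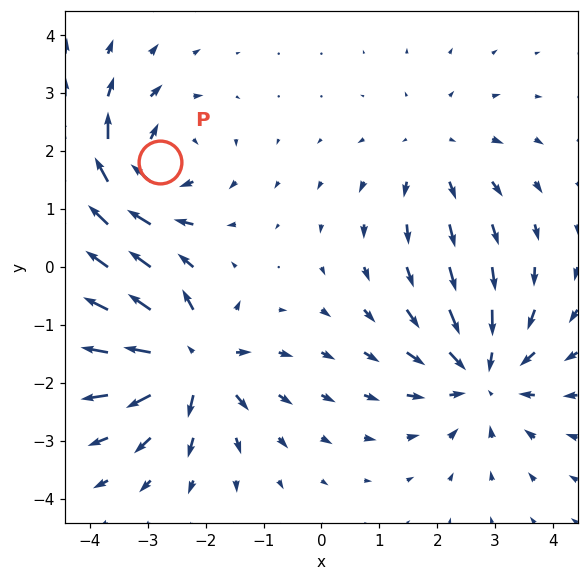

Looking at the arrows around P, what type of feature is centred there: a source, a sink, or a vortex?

At P (-2.8, 1.8) the arrows circulate clockwise. Divergence ≈0, curl about -4 — near-zero divergence with nonzero curl is a vortex.

vortex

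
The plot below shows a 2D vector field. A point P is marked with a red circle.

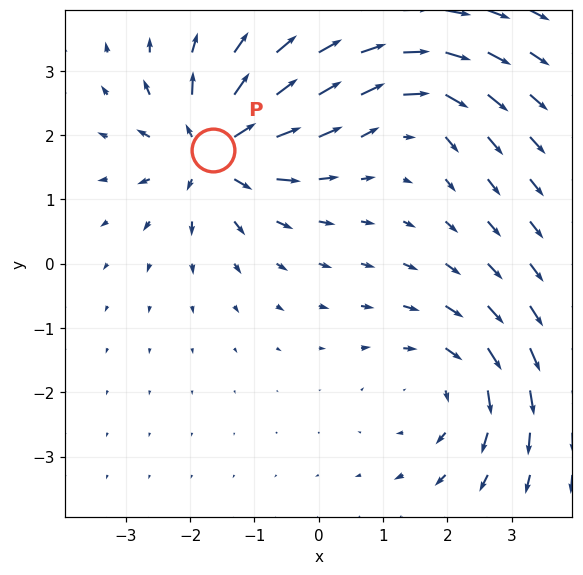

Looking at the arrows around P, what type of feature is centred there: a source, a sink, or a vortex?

source

At P (-1.7, 1.8) the arrows spread outward. Divergence about +7, curl ≈0 — positive divergence with near-zero curl is a source.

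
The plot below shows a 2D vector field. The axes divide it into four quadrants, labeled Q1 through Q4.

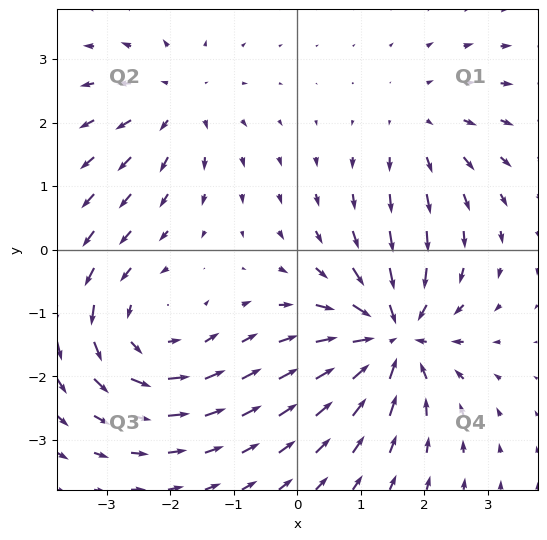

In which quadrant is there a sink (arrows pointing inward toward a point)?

The sink sits at approximately (1.5, -1.4), which lies in quadrant Q4. The divergence there is about -6, negative as expected for a sink.

Q4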